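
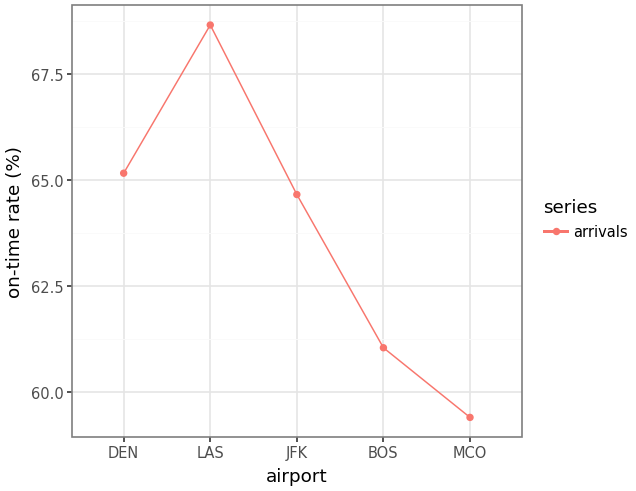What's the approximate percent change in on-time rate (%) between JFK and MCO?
≈ -9.2%

JFK ≈ 65, MCO ≈ 59; (59 − 65) / 65 ≈ -9.2%.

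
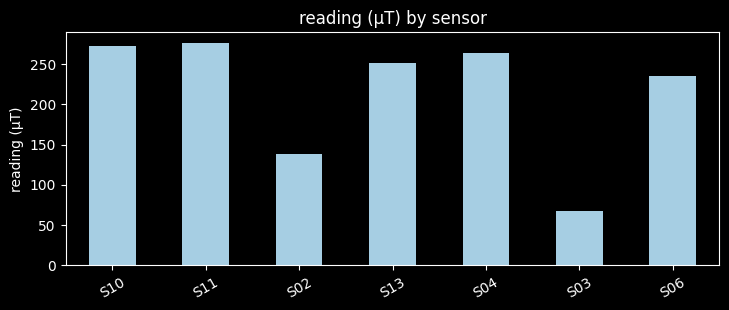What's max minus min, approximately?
≈ 200

Max S11 ≈ 275, min S03 ≈ 75; range ≈ 200.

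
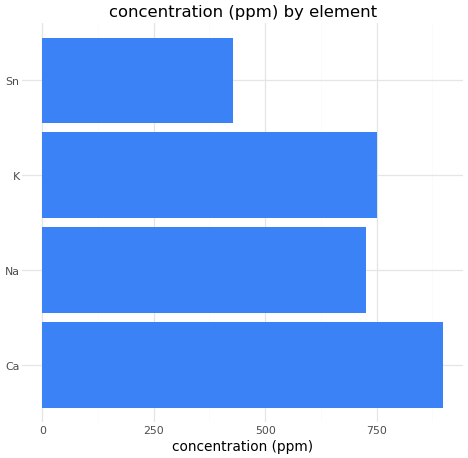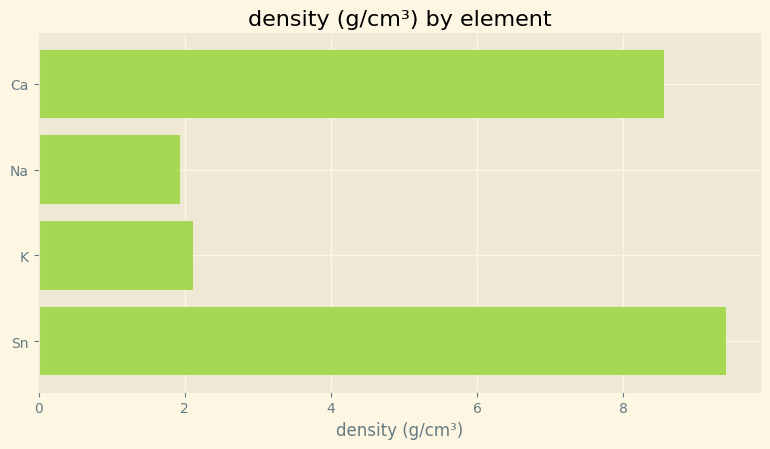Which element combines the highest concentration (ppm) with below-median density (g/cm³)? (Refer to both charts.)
Chart 2 median density (g/cm³) ≈ 5; below-median elements: Na, K. Among those, K has the highest concentration (ppm) (≈ 800).

K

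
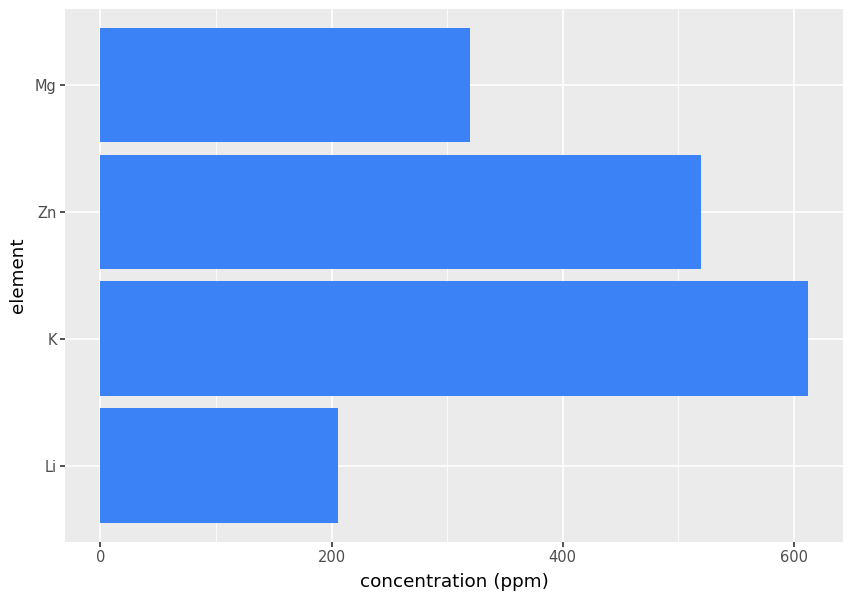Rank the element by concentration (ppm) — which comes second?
Top 3: K ≈ 600, Zn ≈ 500, Mg ≈ 300.

Zn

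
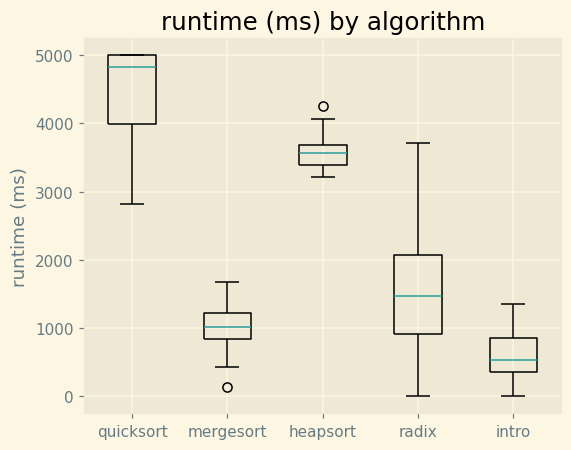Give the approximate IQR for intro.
Q3 ≈ 1000, Q1 ≈ 500; IQR ≈ 500.

≈ 500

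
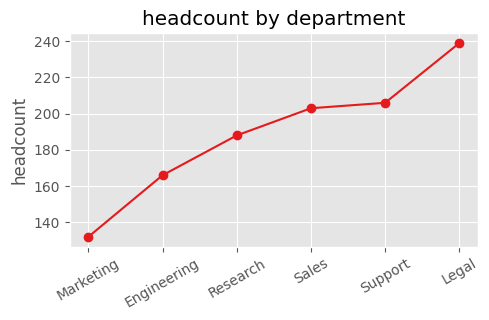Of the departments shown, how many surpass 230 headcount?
1

Above 230: Legal.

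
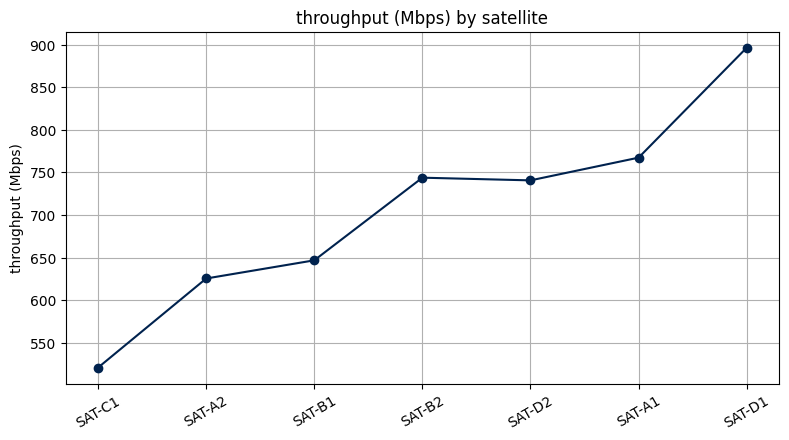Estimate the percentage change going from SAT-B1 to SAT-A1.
≈ +15.4%

SAT-B1 ≈ 650, SAT-A1 ≈ 750; (750 − 650) / 650 ≈ +15.4%.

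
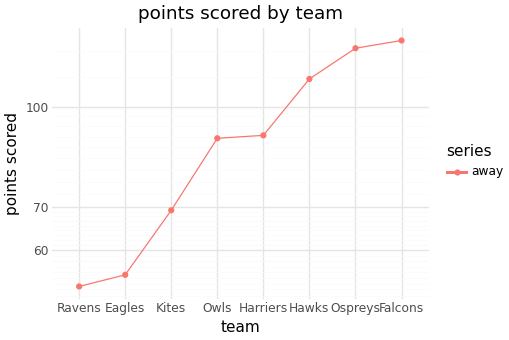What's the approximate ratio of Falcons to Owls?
Falcons ≈ 130, Owls ≈ 90; 130/90 ≈ 1.44.

≈ 1.44×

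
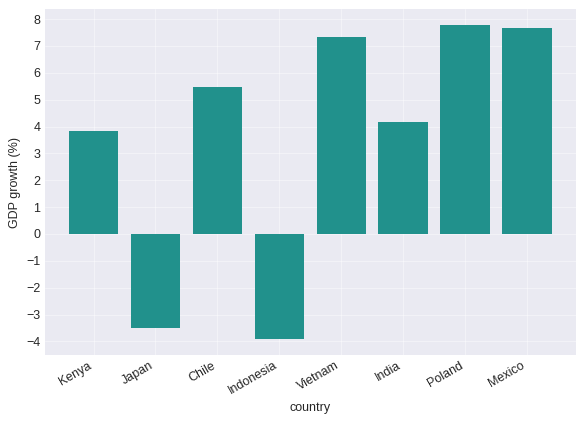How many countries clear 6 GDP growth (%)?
3

Above 6: Vietnam, Poland, Mexico.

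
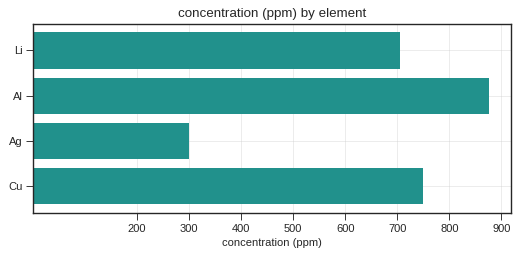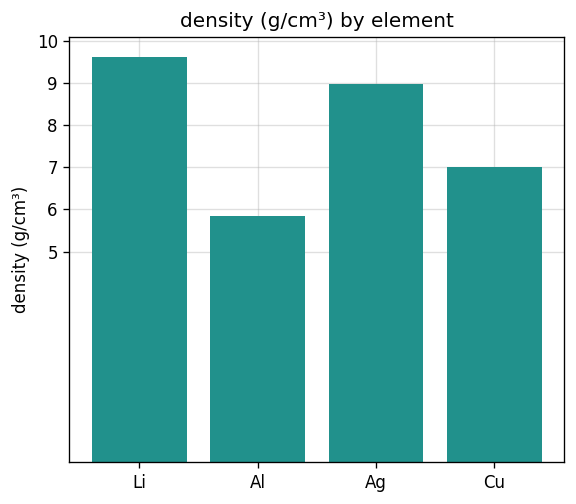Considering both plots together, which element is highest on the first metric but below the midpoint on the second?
Chart 2 median density (g/cm³) ≈ 8; below-median elements: Al, Cu. Among those, Al has the highest concentration (ppm) (≈ 900).

Al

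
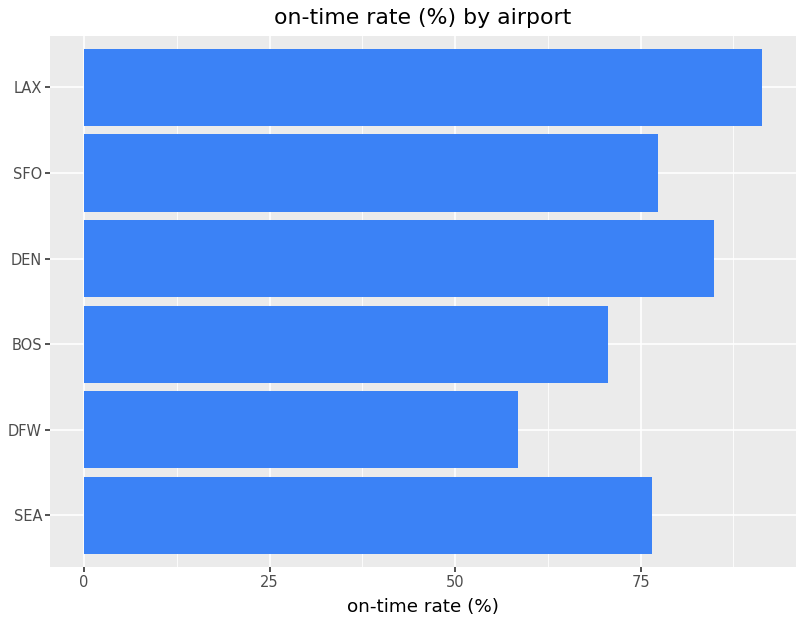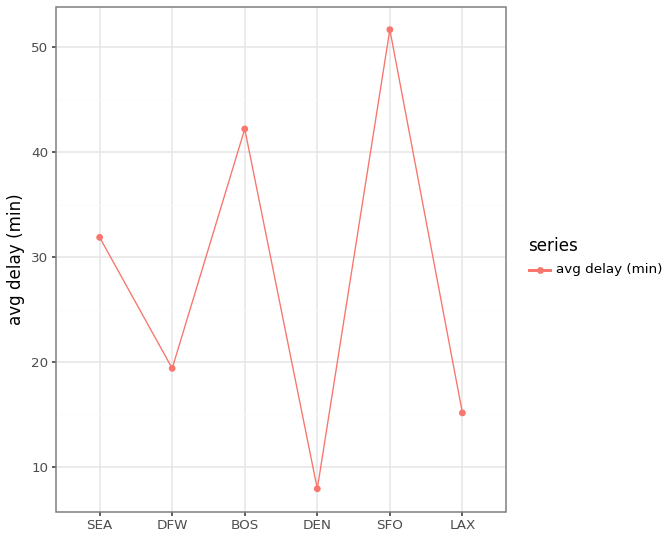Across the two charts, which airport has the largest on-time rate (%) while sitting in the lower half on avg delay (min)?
Chart 2 median avg delay (min) ≈ 25; below-median airports: DFW, DEN, LAX. Among those, LAX has the highest on-time rate (%) (≈ 90).

LAX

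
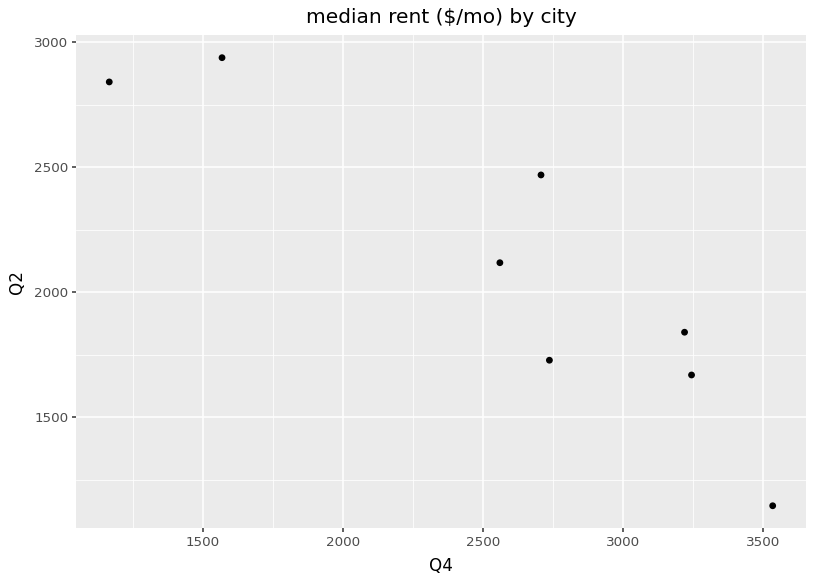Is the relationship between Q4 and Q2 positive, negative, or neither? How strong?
Points are negatively correlated; strong (|r| ≈ 0.9).

negative, strong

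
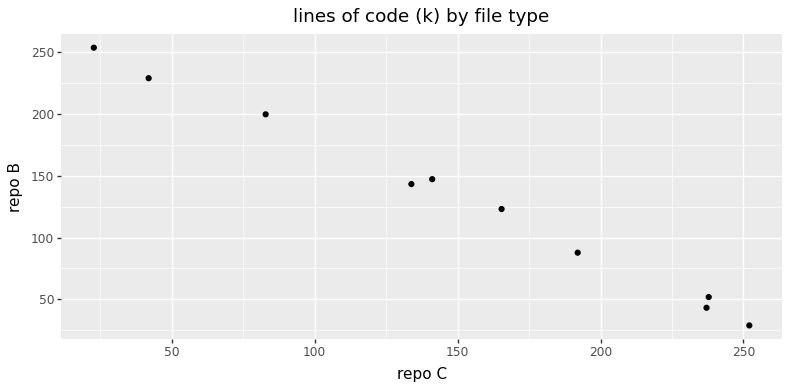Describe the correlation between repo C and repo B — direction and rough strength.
negative, strong

Points are negatively correlated; strong (|r| ≈ 1.0).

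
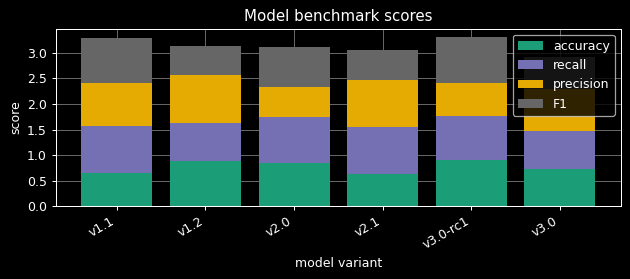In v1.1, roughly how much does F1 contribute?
F1 top ≈ 3.5, bottom ≈ 2.5; segment ≈ 1.0.

≈ 1.0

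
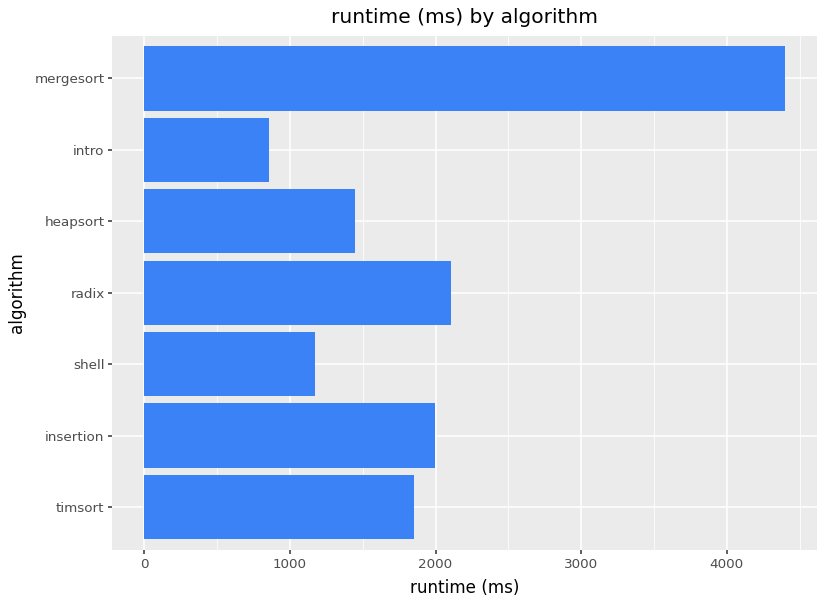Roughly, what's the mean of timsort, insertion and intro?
≈ 1667

(2000 + 2000 + 1000) / 3 ≈ 1667.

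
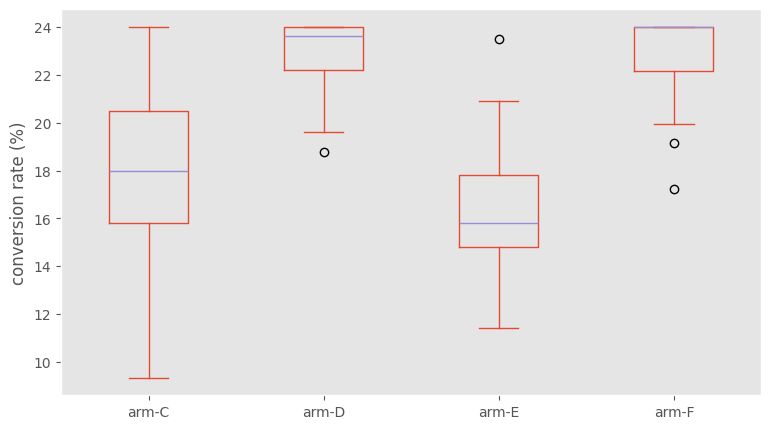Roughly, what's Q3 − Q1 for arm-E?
Q3 ≈ 18, Q1 ≈ 15; IQR ≈ 3.

≈ 3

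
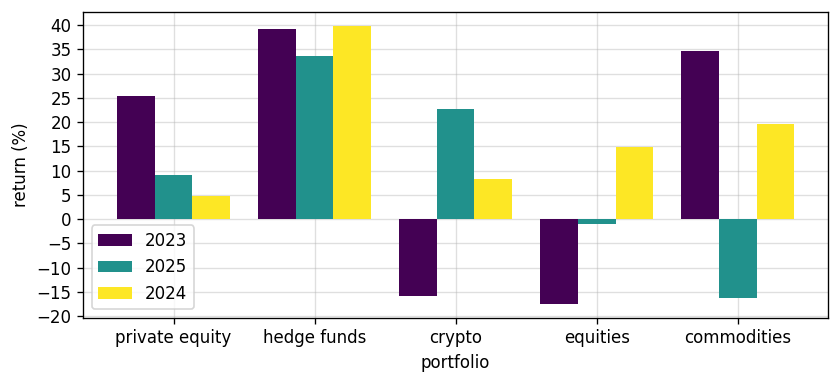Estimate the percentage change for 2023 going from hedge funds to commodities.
hedge funds ≈ 40, commodities ≈ 35; (35 − 40) / 40 ≈ -12.5%.

≈ -12.5%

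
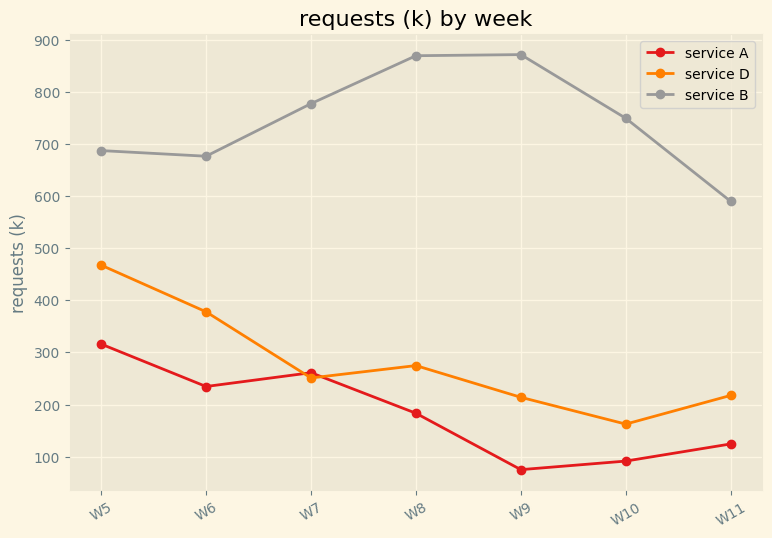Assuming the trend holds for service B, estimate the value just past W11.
Last three: 900, 700, 600 → slope ≈ -150/step → next ≈ 450.

≈ 450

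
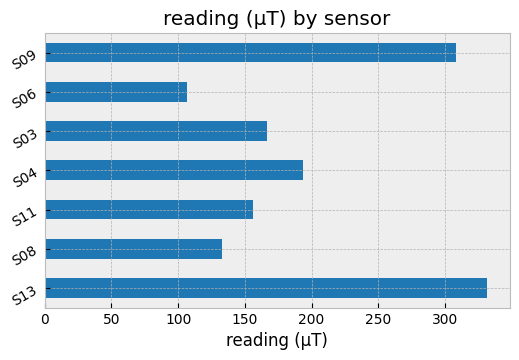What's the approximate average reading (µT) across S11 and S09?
≈ 225

(150 + 300) / 2 ≈ 225.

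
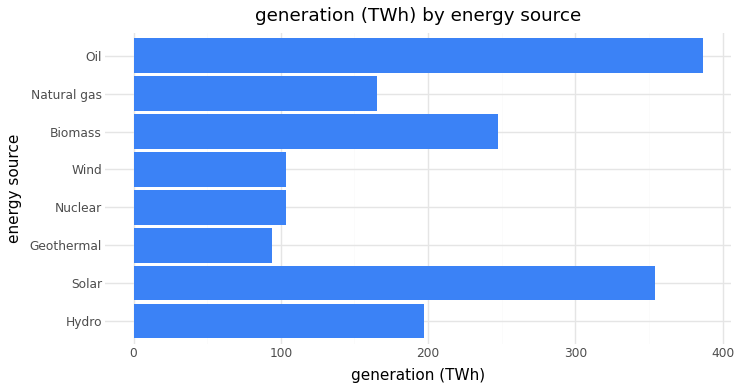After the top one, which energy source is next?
Solar

Top 3: Oil ≈ 400, Solar ≈ 350, Biomass ≈ 250.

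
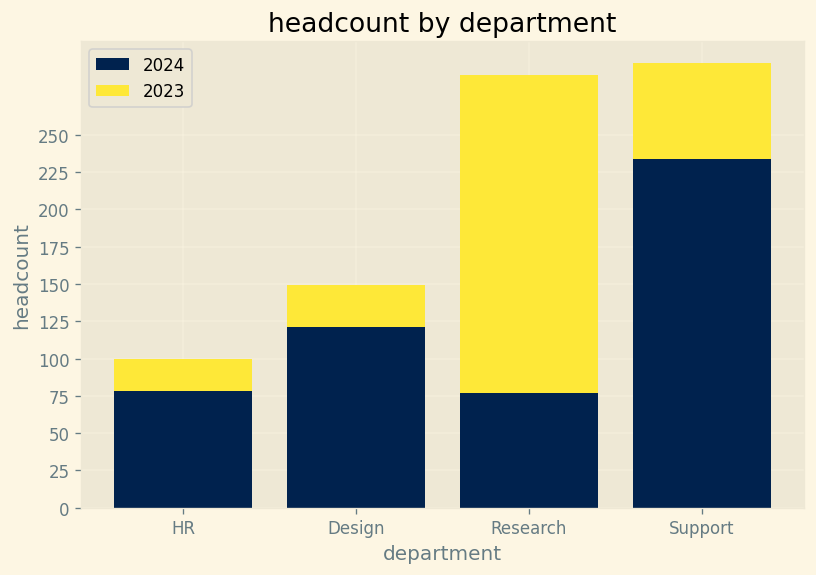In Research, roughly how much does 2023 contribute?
≈ 225

2023 top ≈ 300, bottom ≈ 75; segment ≈ 225.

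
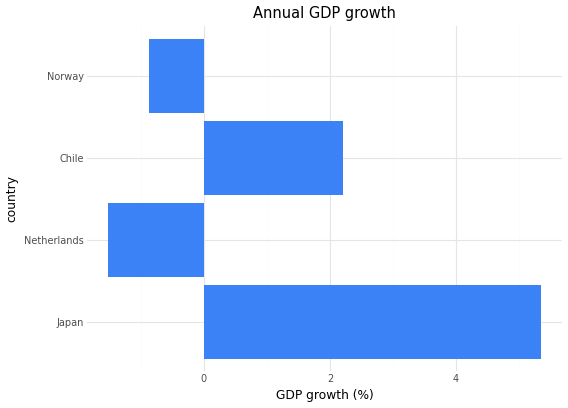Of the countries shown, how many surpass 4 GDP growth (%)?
Above 4: Japan.

1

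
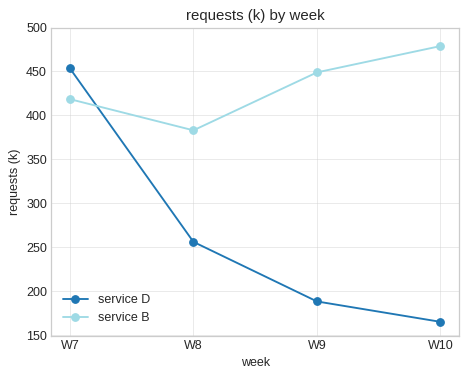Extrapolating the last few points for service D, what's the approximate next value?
≈ 100

Last three: 250, 200, 150 → slope ≈ -50/step → next ≈ 100.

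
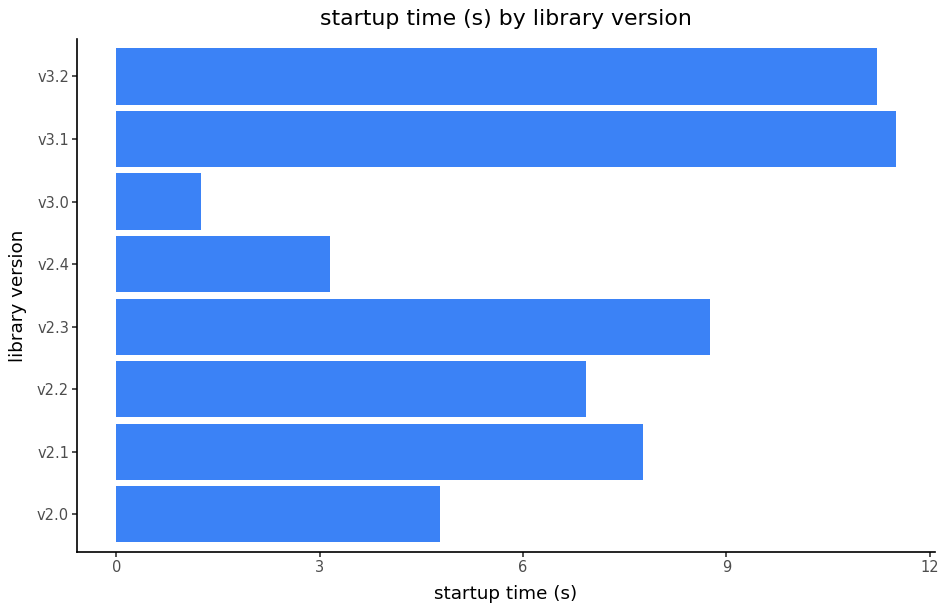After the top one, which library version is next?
Top 3: v3.1 ≈ 12, v3.2 ≈ 11, v2.3 ≈ 9.

v3.2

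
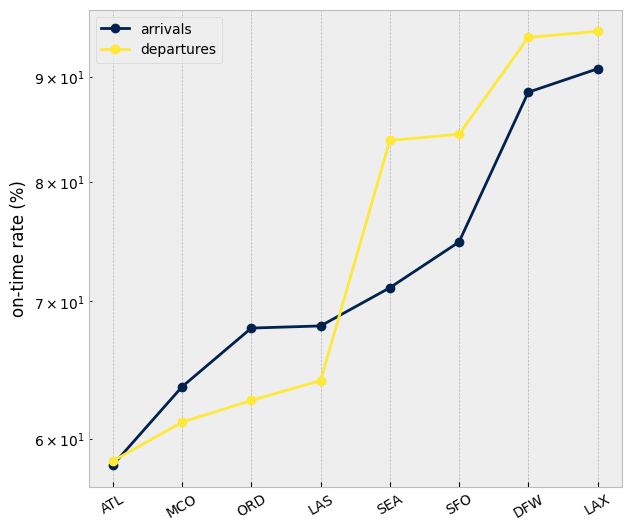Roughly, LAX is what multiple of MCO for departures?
LAX ≈ 95, MCO ≈ 60; 95/60 ≈ 1.58.

≈ 1.58×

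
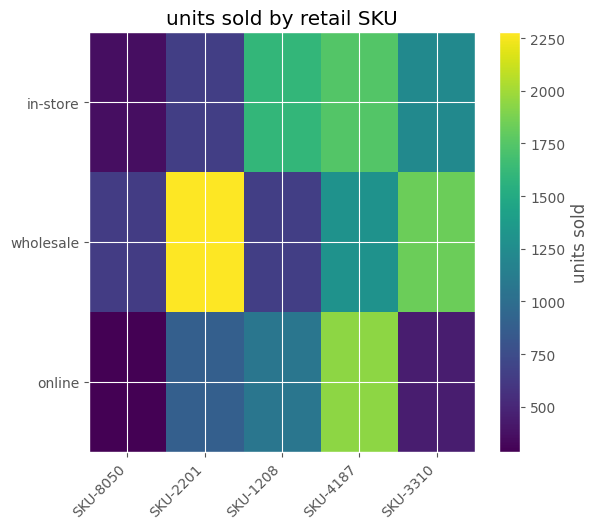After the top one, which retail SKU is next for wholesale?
SKU-3310

Top 3 for wholesale: SKU-2201 ≈ 2200, SKU-3310 ≈ 1800, SKU-4187 ≈ 1200.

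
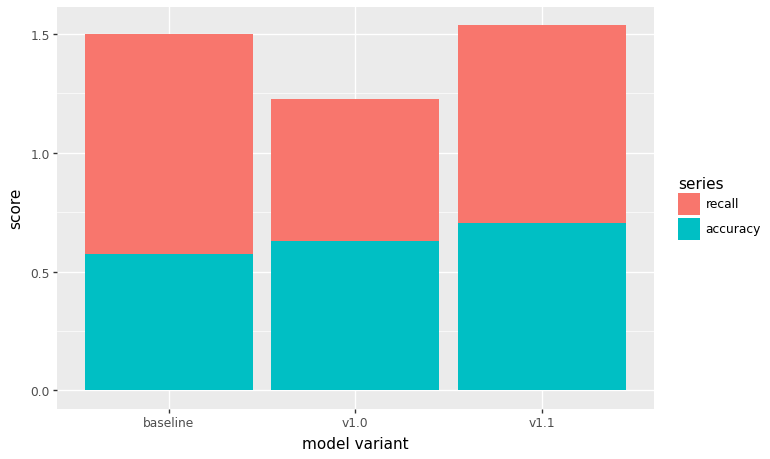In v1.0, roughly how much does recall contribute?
≈ 0.6

recall top ≈ 1.2, bottom ≈ 0.6; segment ≈ 0.6.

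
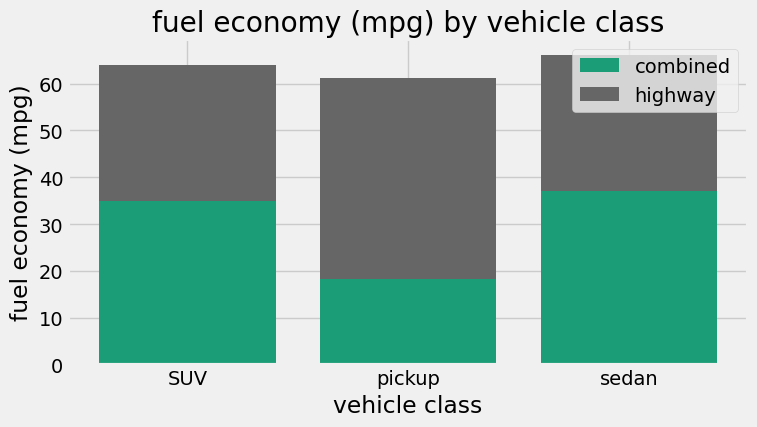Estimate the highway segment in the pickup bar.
highway top ≈ 60, bottom ≈ 20; segment ≈ 40.

≈ 40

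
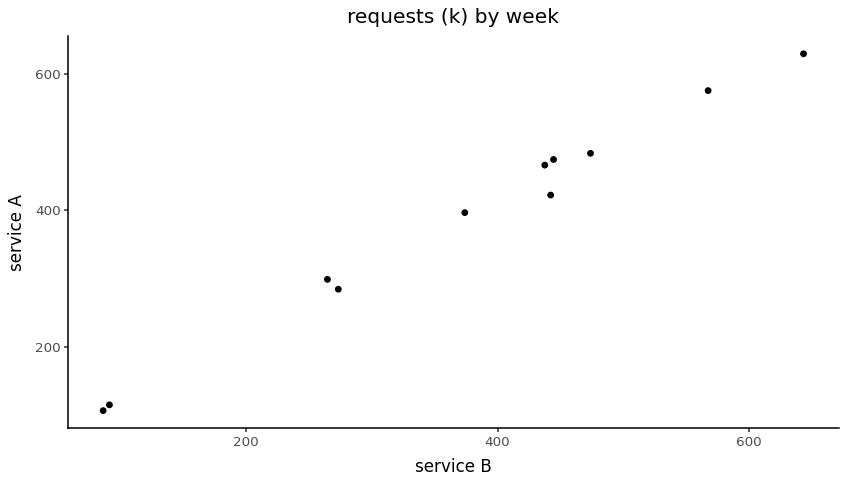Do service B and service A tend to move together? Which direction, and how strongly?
positive, strong

Points are positively correlated; strong (|r| ≈ 1.0).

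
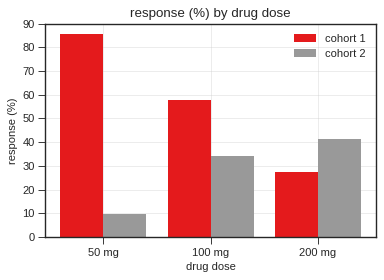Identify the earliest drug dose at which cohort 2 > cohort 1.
100 mg: cohort 2 ≈ 30 vs cohort 1 ≈ 60 (not yet); 200 mg: cohort 2 ≈ 40 vs cohort 1 ≈ 30 (first crossover).

200 mg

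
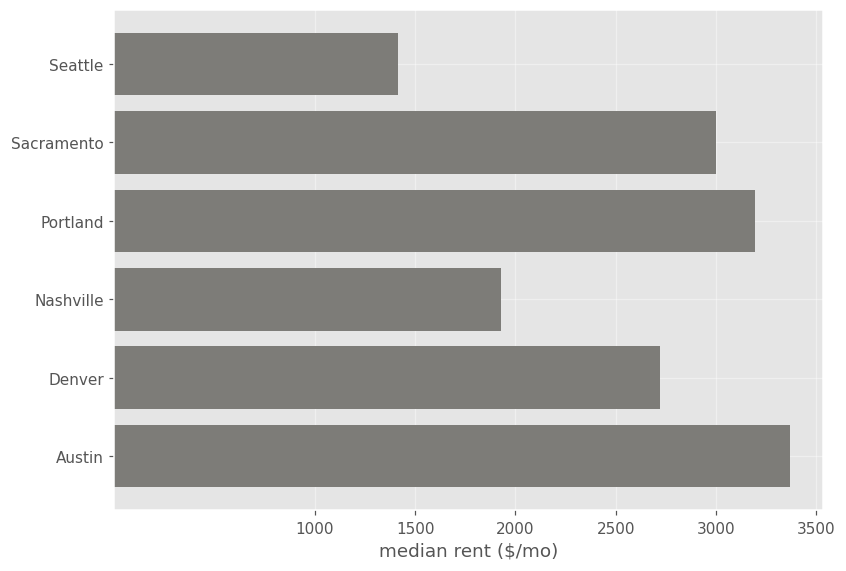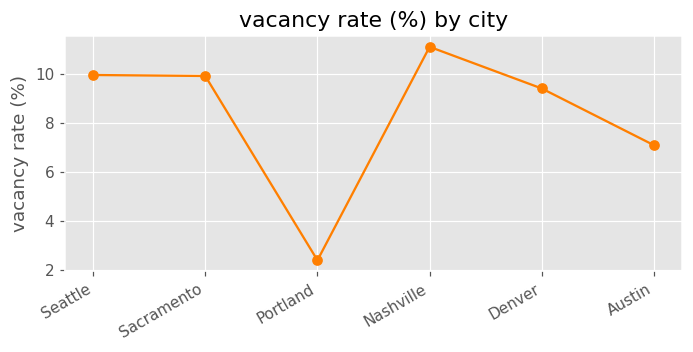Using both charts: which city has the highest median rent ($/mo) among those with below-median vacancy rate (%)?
Austin

Chart 2 median vacancy rate (%) ≈ 10; below-median cities: Portland, Denver, Austin. Among those, Austin has the highest median rent ($/mo) (≈ 3500).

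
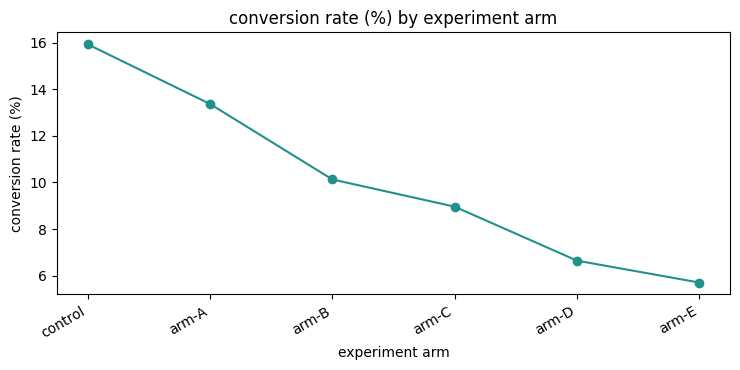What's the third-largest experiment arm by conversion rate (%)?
arm-B

Top 4: control ≈ 16, arm-A ≈ 13, arm-B ≈ 10, arm-C ≈ 9.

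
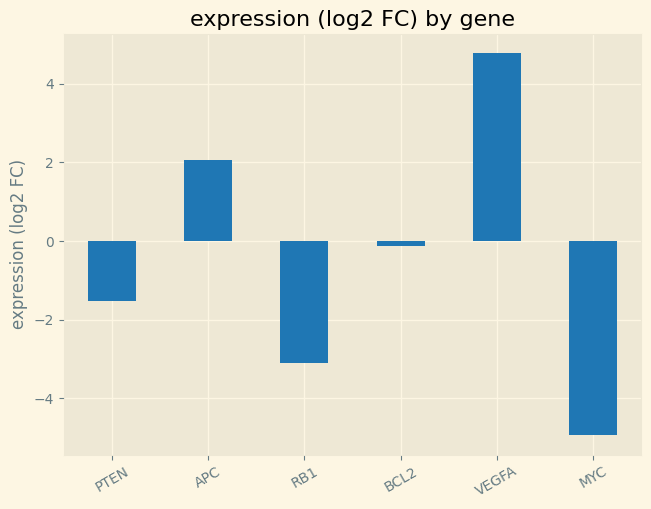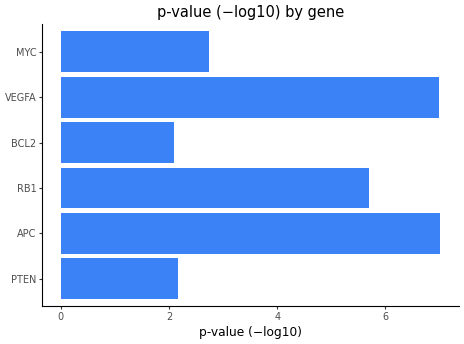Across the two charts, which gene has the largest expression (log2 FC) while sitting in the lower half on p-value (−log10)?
BCL2

Chart 2 median p-value (−log10) ≈ 4; below-median genes: PTEN, BCL2, MYC. Among those, BCL2 has the highest expression (log2 FC) (≈ 0).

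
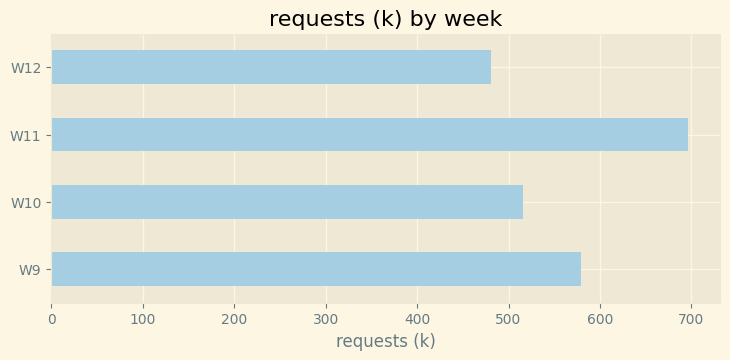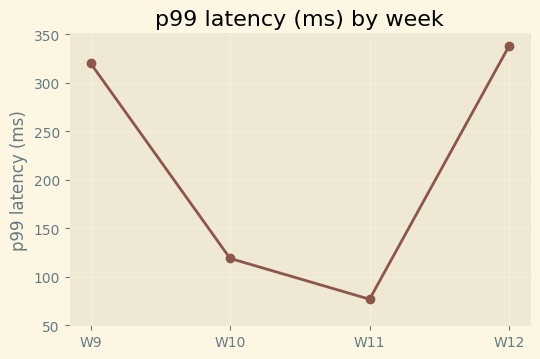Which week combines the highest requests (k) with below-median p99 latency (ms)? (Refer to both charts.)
Chart 2 median p99 latency (ms) ≈ 200; below-median weeks: W10, W11. Among those, W11 has the highest requests (k) (≈ 700).

W11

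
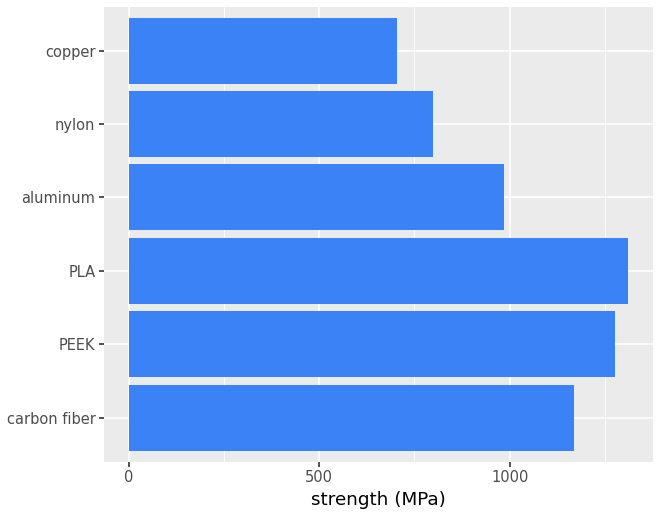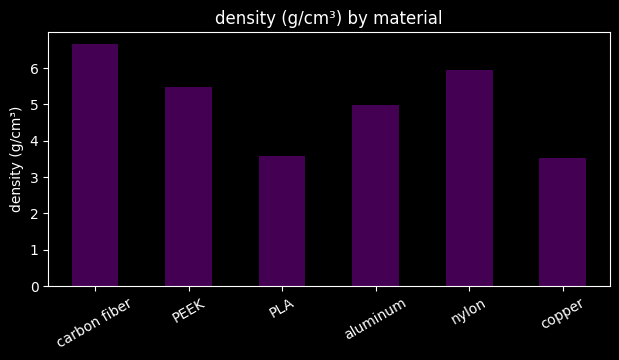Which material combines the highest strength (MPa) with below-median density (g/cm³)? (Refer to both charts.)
PLA

Chart 2 median density (g/cm³) ≈ 5; below-median materials: PLA, aluminum, copper. Among those, PLA has the highest strength (MPa) (≈ 1400).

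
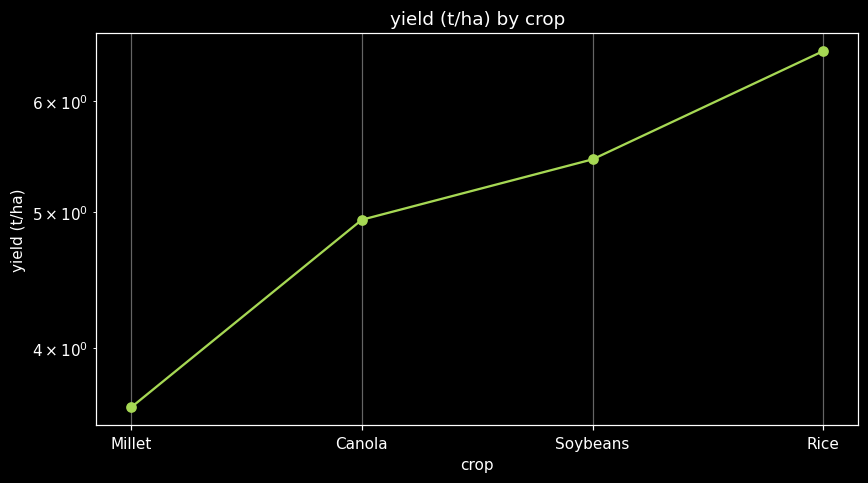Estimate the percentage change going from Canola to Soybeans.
Canola ≈ 5.0, Soybeans ≈ 5.5; (5.5 − 5.0) / 5.0 ≈ +10%.

≈ +10%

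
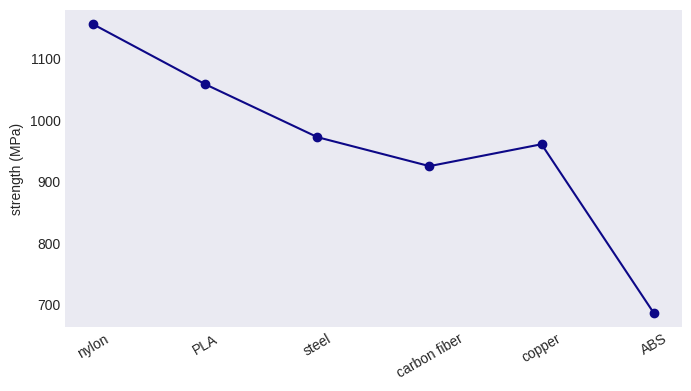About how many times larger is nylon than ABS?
nylon ≈ 1150, ABS ≈ 700; 1150/700 ≈ 1.64.

≈ 1.64×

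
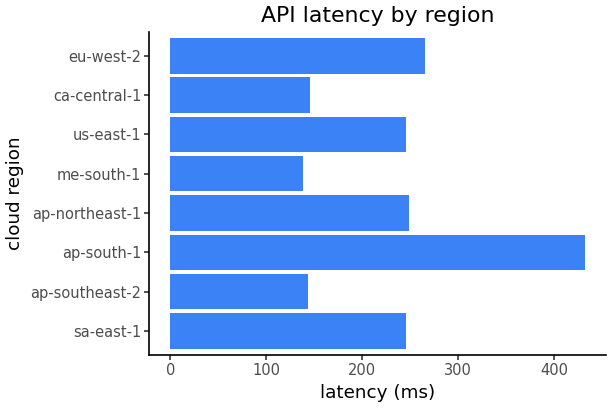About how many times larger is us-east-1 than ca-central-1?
us-east-1 ≈ 250, ca-central-1 ≈ 150; 250/150 ≈ 1.67.

≈ 1.67×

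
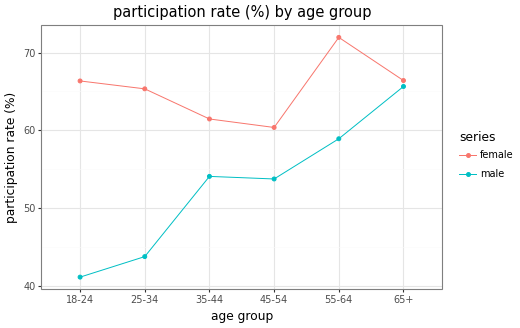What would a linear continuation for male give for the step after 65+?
≈ 70

Last three: 55, 60, 65 → slope ≈ 5/step → next ≈ 70.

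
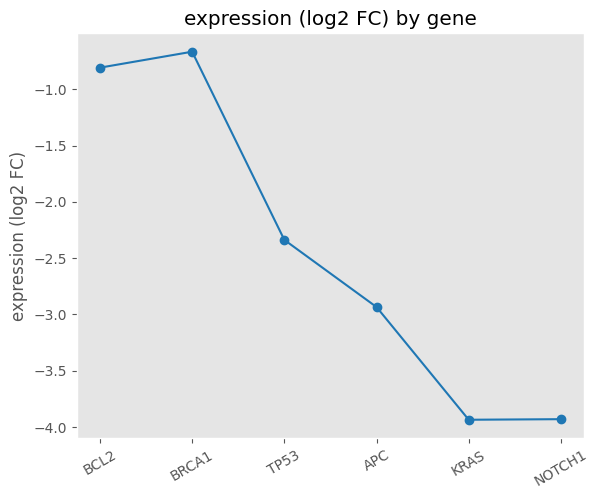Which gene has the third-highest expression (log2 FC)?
Top 4: BRCA1 ≈ -0.5, BCL2 ≈ -1.0, TP53 ≈ -2.5, APC ≈ -3.0.

TP53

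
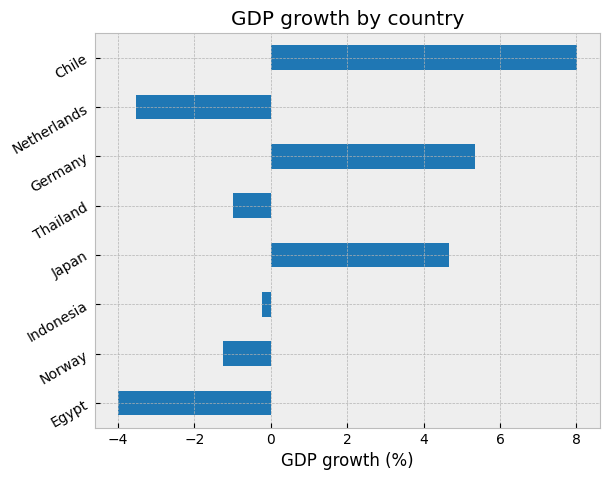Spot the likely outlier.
Chile

Chile ≈ 8; the rest sit between ≈ -4 and ≈ 6.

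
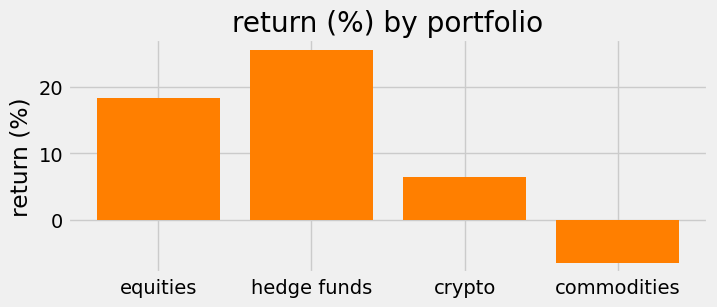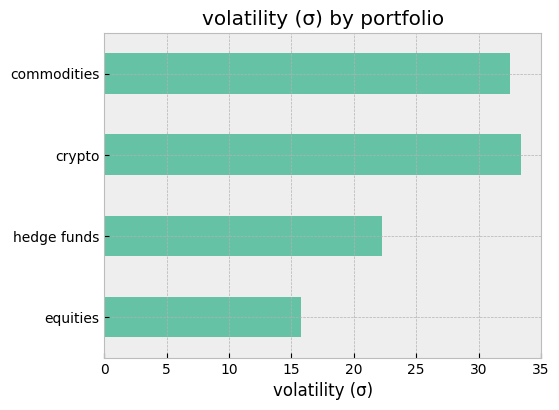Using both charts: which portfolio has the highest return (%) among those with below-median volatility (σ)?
hedge funds

Chart 2 median volatility (σ) ≈ 25; below-median portfolios: equities, hedge funds. Among those, hedge funds has the highest return (%) (≈ 25).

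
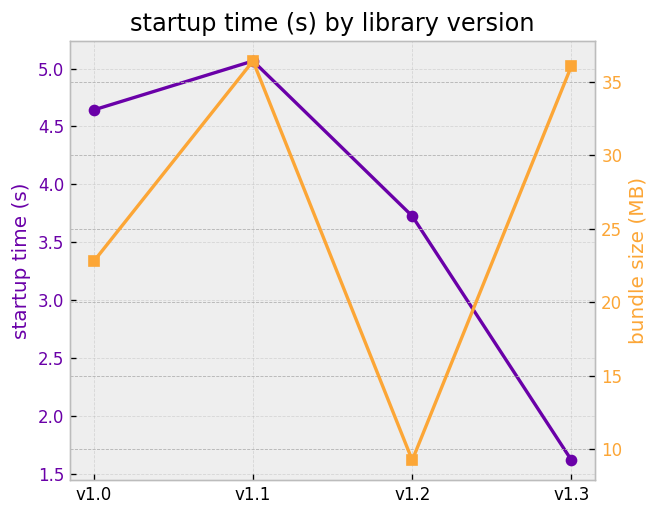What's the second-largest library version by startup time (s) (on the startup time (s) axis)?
v1.0

Top 3 (on the startup time (s) axis): v1.1 ≈ 5.0, v1.0 ≈ 4.5, v1.2 ≈ 3.5.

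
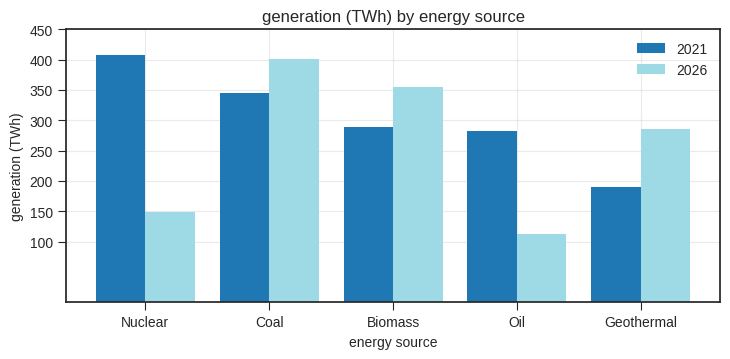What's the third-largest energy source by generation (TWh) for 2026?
Top 4 for 2026: Coal ≈ 400, Biomass ≈ 350, Geothermal ≈ 300, Nuclear ≈ 150.

Geothermal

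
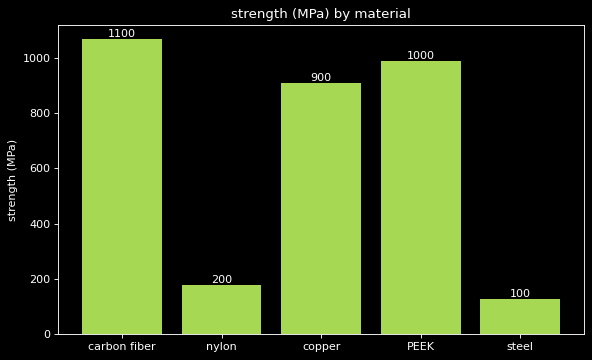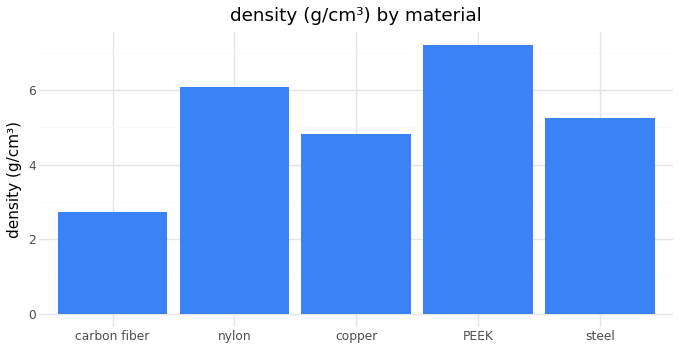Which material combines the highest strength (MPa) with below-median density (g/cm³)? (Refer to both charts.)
carbon fiber

Chart 2 median density (g/cm³) ≈ 5; below-median materials: carbon fiber, copper. Among those, carbon fiber has the highest strength (MPa) (≈ 1100).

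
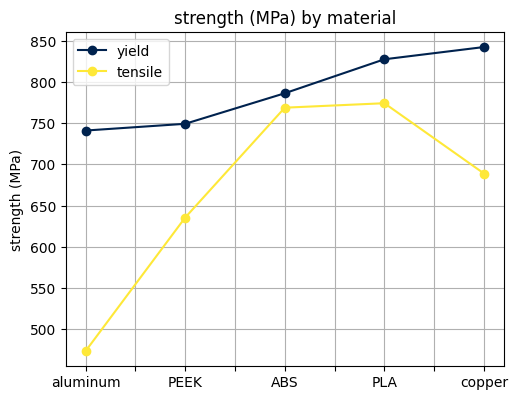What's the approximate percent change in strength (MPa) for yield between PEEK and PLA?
≈ +13.3%

PEEK ≈ 750, PLA ≈ 850; (850 − 750) / 750 ≈ +13.3%.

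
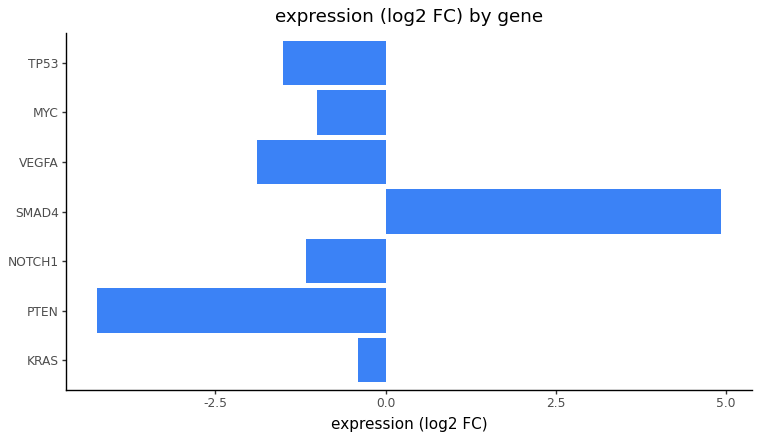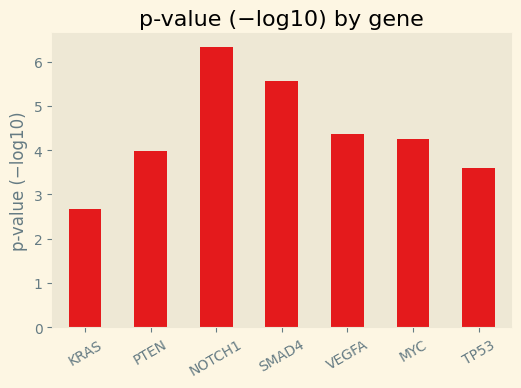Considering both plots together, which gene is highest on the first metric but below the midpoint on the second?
KRAS

Chart 2 median p-value (−log10) ≈ 4; below-median genes: KRAS, PTEN, TP53. Among those, KRAS has the highest expression (log2 FC) (≈ -0.5).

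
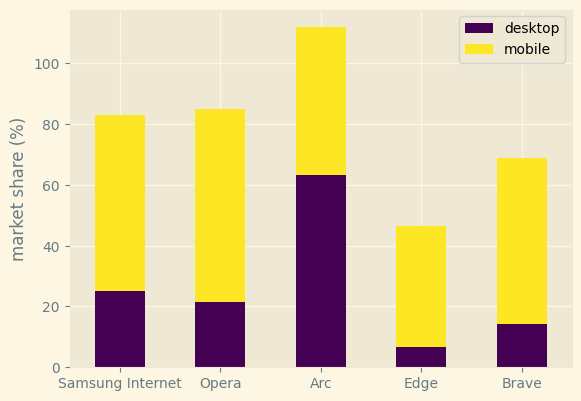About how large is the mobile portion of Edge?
≈ 40

mobile top ≈ 50, bottom ≈ 10; segment ≈ 40.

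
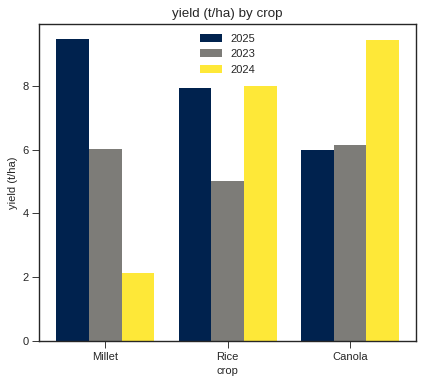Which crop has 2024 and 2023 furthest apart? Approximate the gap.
Millet, ≈ 4 t/ha

Millet: 2024 ≈ 2, 2023 ≈ 6 → gap ≈ 4. Next-largest (Canola) is only ≈ 3.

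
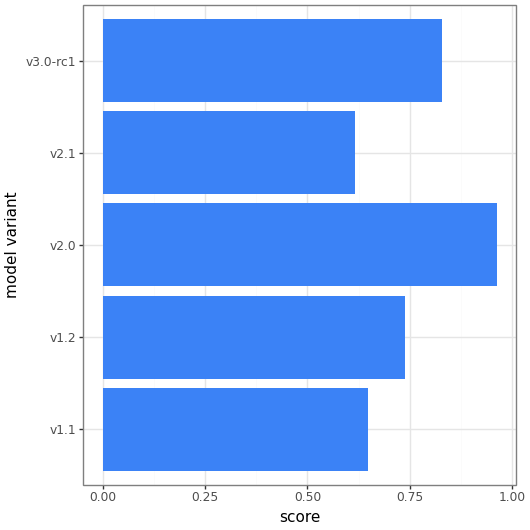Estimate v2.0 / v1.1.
v2.0 ≈ 1.0, v1.1 ≈ 0.6; 1.0/0.6 ≈ 1.67.

≈ 1.67×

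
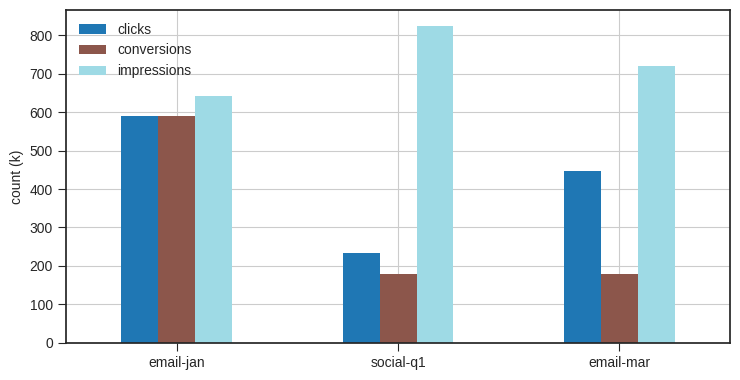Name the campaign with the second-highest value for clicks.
email-mar

Top 3 for clicks: email-jan ≈ 600, email-mar ≈ 400, social-q1 ≈ 200.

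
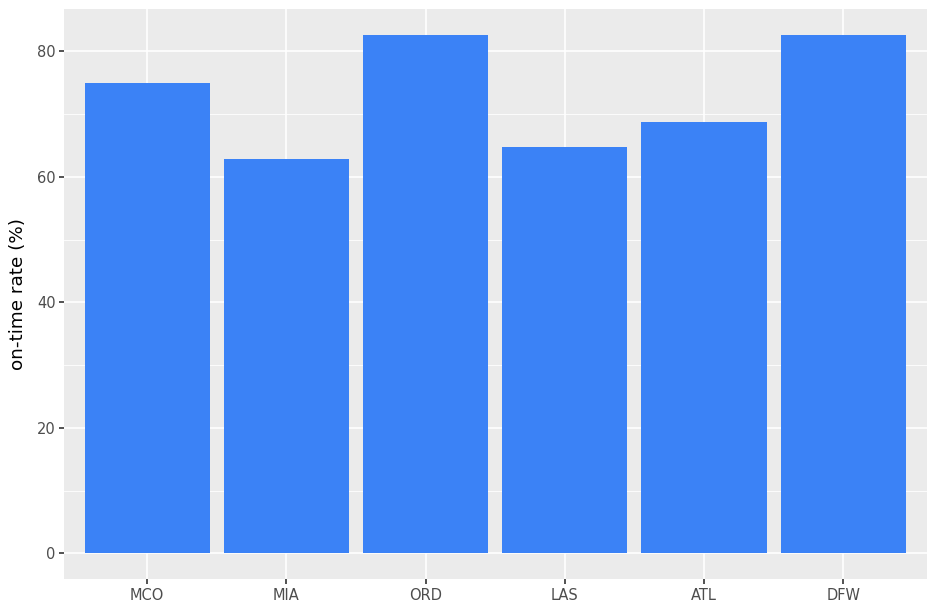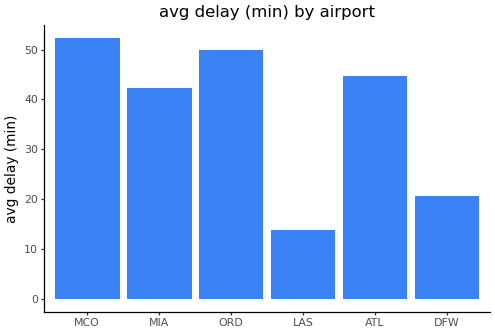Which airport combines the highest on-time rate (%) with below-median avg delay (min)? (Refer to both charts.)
Chart 2 median avg delay (min) ≈ 45; below-median airports: MIA, LAS, DFW. Among those, DFW has the highest on-time rate (%) (≈ 80).

DFW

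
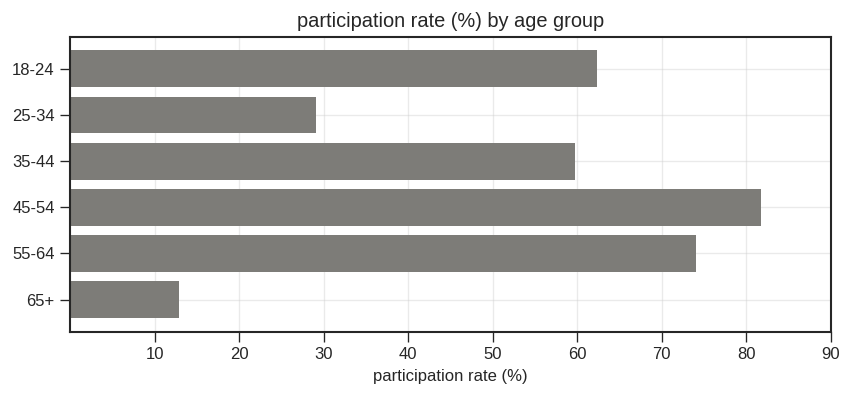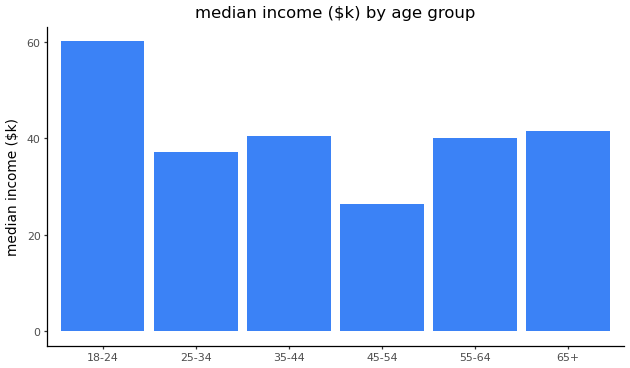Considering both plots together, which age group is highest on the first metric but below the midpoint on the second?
45-54

Chart 2 median median income ($k) ≈ 40; below-median age groups: 25-34, 45-54, 55-64. Among those, 45-54 has the highest participation rate (%) (≈ 80).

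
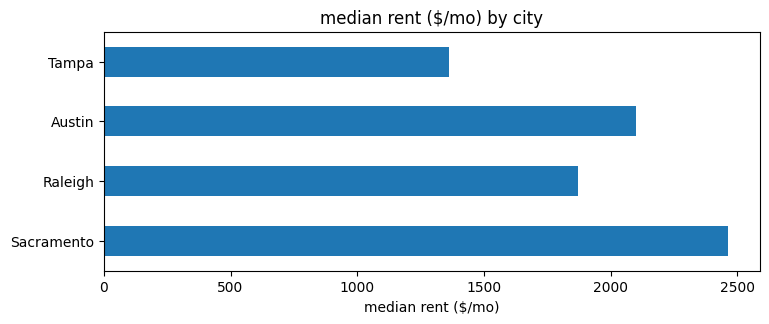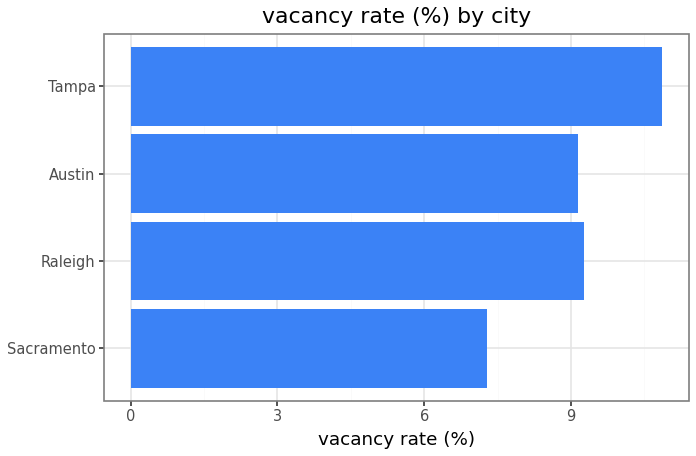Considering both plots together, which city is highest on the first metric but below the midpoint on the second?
Chart 2 median vacancy rate (%) ≈ 9; below-median cities: Sacramento, Austin. Among those, Sacramento has the highest median rent ($/mo) (≈ 2500).

Sacramento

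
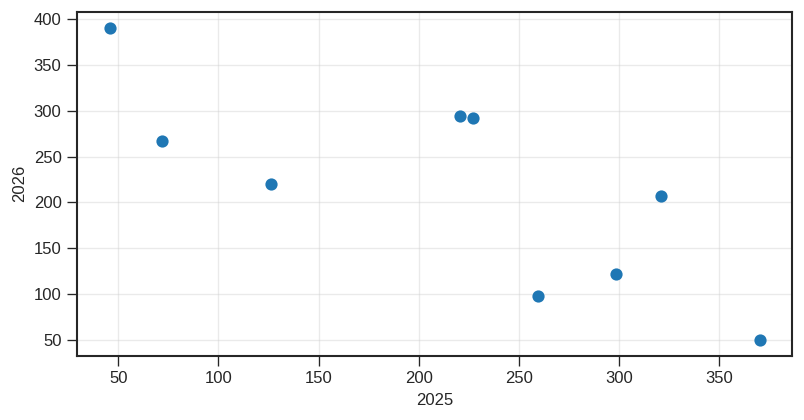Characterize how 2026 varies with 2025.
negative, strong

Points are negatively correlated; strong (|r| ≈ 0.8).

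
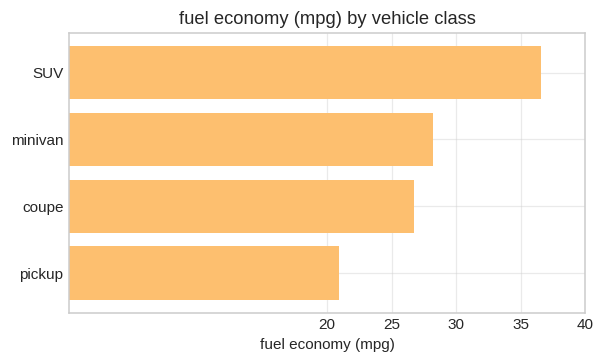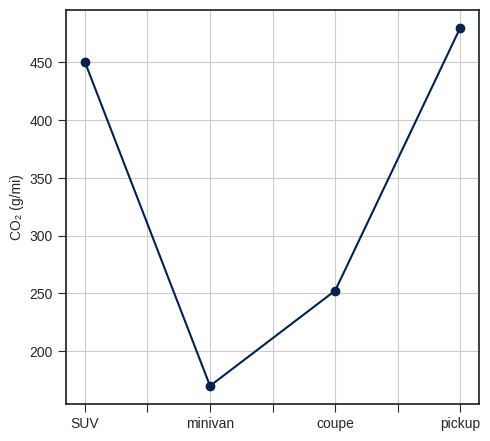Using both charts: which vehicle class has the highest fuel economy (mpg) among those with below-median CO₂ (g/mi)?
minivan

Chart 2 median CO₂ (g/mi) ≈ 350; below-median vehicle classes: minivan, coupe. Among those, minivan has the highest fuel economy (mpg) (≈ 30).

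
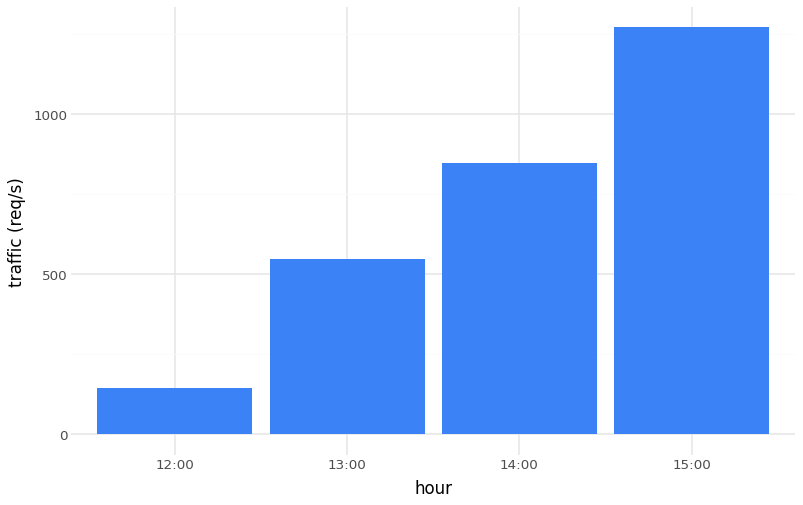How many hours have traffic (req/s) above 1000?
1

Above 1000: 15:00.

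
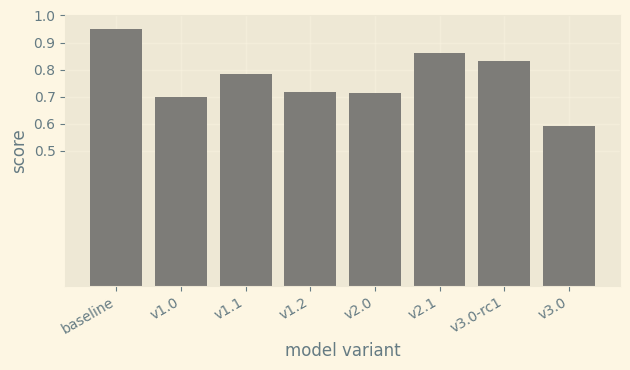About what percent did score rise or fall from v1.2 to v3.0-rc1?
≈ +14.3%

v1.2 ≈ 0.7, v3.0-rc1 ≈ 0.8; (0.8 − 0.7) / 0.7 ≈ +14.3%.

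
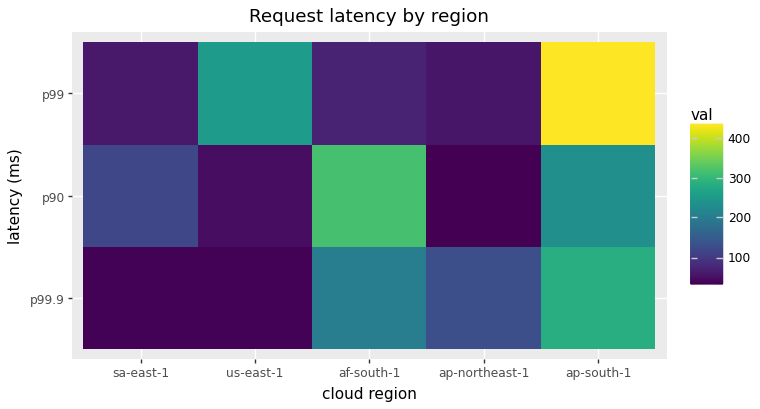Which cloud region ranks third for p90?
Top 4 for p90: af-south-1 ≈ 300, ap-south-1 ≈ 250, sa-east-1 ≈ 100, us-east-1 ≈ 50.

sa-east-1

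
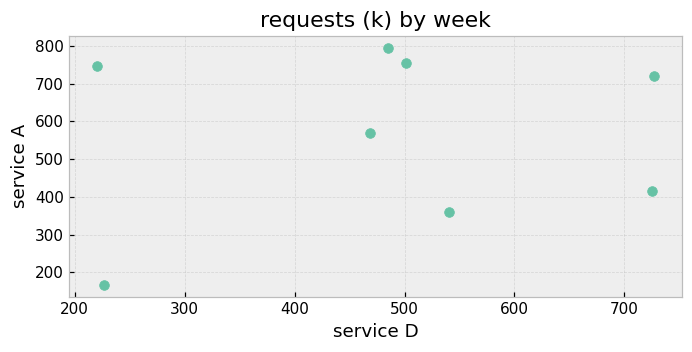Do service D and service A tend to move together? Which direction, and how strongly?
Points are roughly uncorrelated; weak (|r| ≈ 0.2).

no clear correlation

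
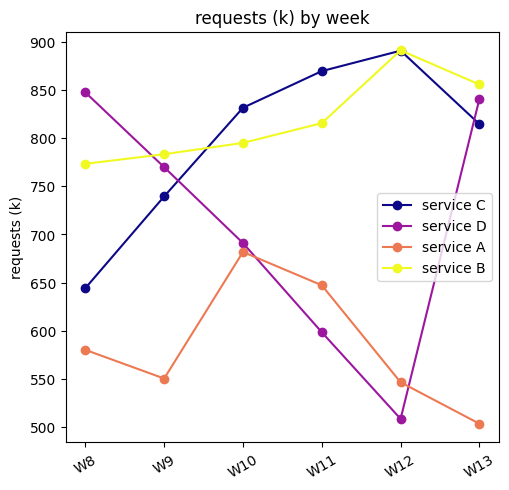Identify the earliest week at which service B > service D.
W8: service B ≈ 750 vs service D ≈ 850 (not yet); W9: service B ≈ 800 vs service D ≈ 750 (first crossover).

W9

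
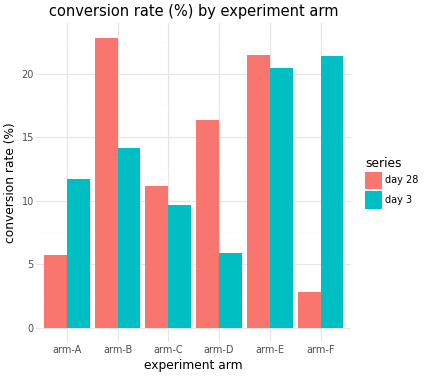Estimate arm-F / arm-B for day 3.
≈ 1.57×

arm-F ≈ 22, arm-B ≈ 14; 22/14 ≈ 1.57.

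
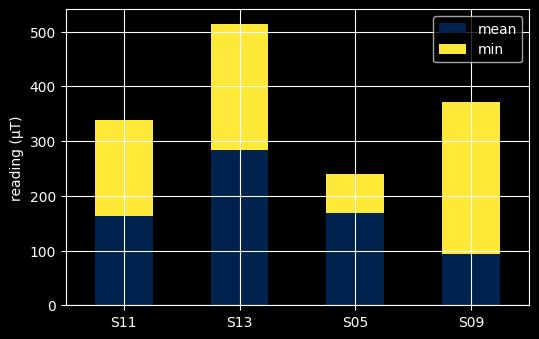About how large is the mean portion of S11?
mean top ≈ 150, bottom ≈ 0; segment ≈ 150.

≈ 150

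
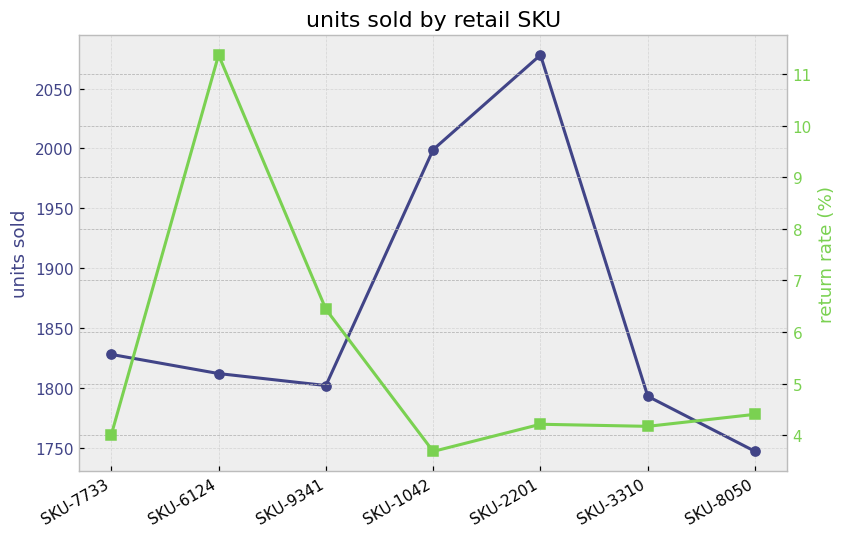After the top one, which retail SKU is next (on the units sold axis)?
Top 3 (on the units sold axis): SKU-2201 ≈ 2100, SKU-1042 ≈ 2000, SKU-7733 ≈ 1850.

SKU-1042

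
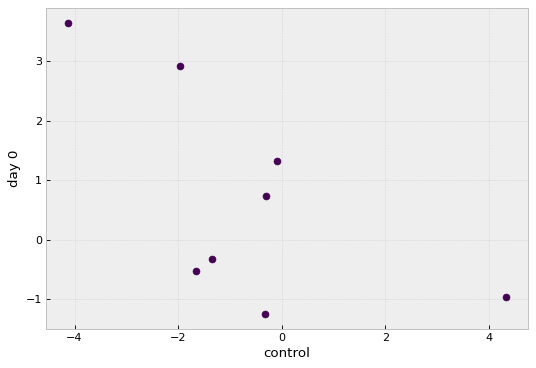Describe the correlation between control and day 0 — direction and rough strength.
negative, moderate

Points are negatively correlated; moderate (|r| ≈ 0.6).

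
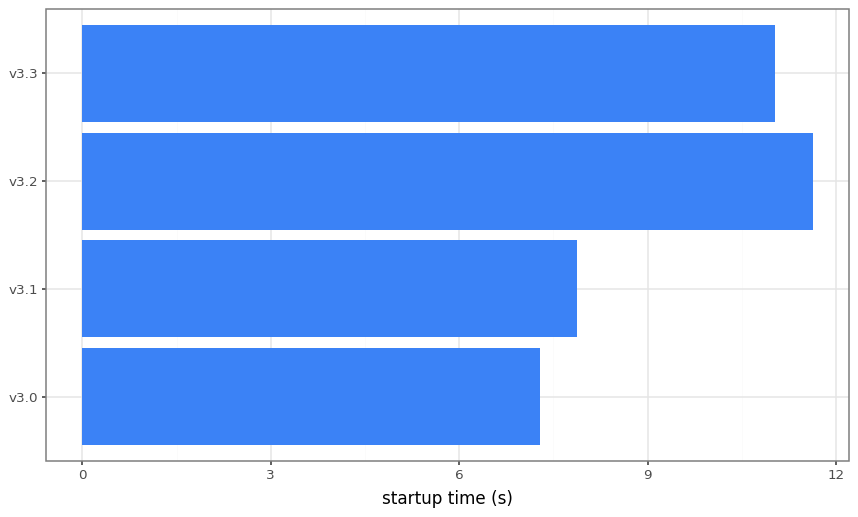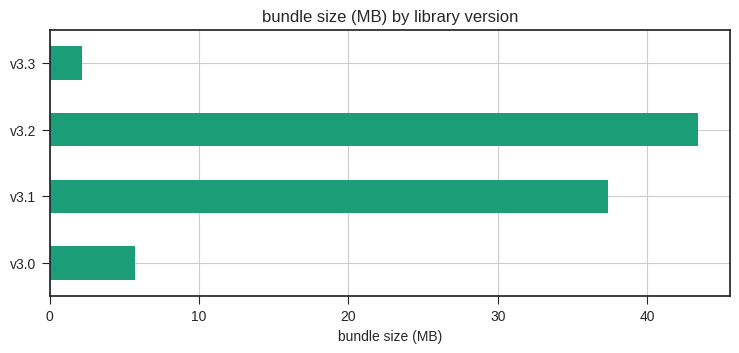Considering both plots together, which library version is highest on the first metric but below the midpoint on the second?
v3.3

Chart 2 median bundle size (MB) ≈ 20; below-median library versions: v3.0, v3.3. Among those, v3.3 has the highest startup time (s) (≈ 12).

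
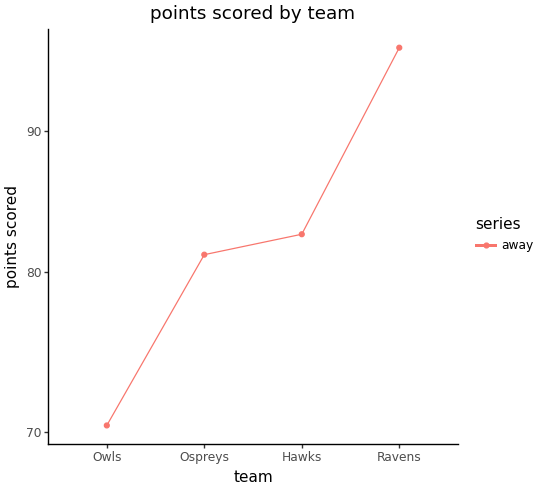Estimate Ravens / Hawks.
≈ 1.12×

Ravens ≈ 95, Hawks ≈ 85; 95/85 ≈ 1.12.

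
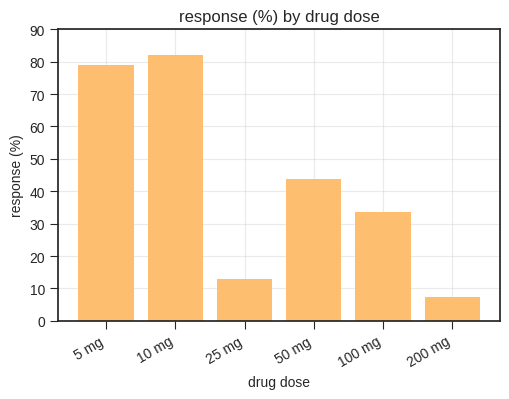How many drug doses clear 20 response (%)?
Above 20: 5 mg, 10 mg, 50 mg, 100 mg.

4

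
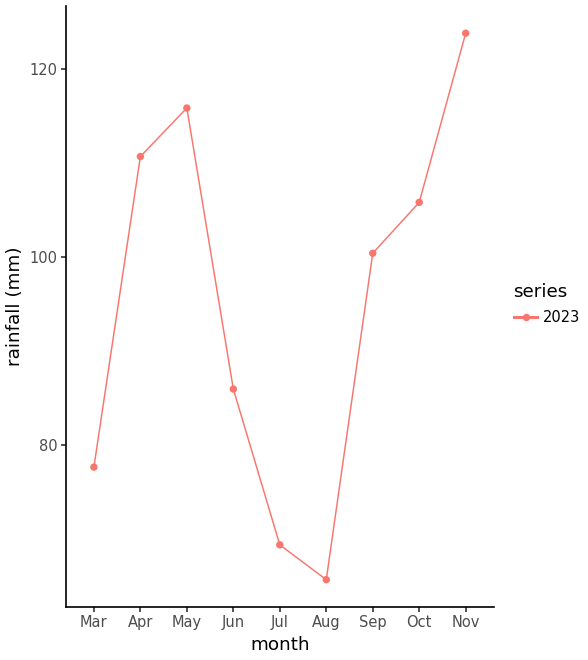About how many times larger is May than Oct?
≈ 1.1×

May ≈ 115, Oct ≈ 105; 115/105 ≈ 1.1.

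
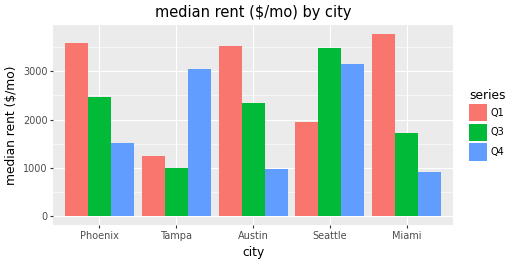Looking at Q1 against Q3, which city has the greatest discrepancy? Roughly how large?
Miami, ≈ 2500 $/mo

Miami: Q1 ≈ 4000, Q3 ≈ 1500 → gap ≈ 2500. Next-largest (Seattle) is only ≈ 1500.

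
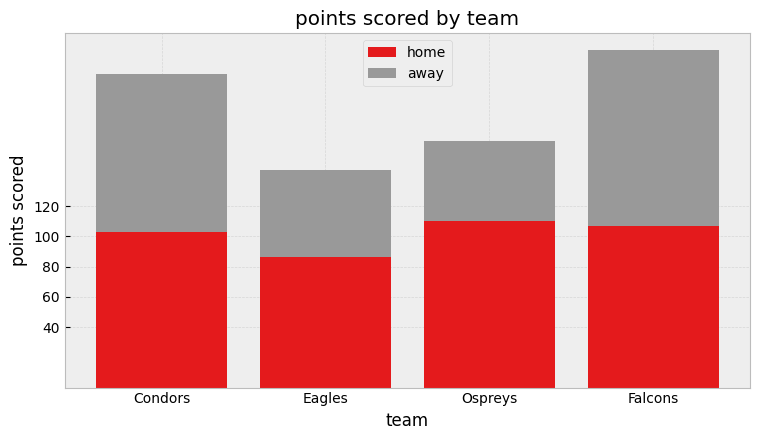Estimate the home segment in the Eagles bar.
≈ 80

home top ≈ 80, bottom ≈ 0; segment ≈ 80.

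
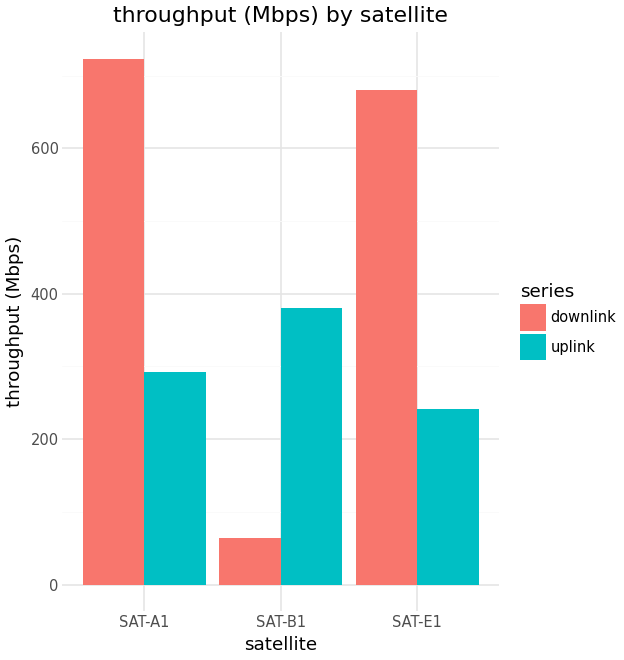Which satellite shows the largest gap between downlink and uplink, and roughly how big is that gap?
SAT-E1, ≈ 500 Mbps

SAT-E1: downlink ≈ 700, uplink ≈ 200 → gap ≈ 500. Next-largest (SAT-A1) is only ≈ 400.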